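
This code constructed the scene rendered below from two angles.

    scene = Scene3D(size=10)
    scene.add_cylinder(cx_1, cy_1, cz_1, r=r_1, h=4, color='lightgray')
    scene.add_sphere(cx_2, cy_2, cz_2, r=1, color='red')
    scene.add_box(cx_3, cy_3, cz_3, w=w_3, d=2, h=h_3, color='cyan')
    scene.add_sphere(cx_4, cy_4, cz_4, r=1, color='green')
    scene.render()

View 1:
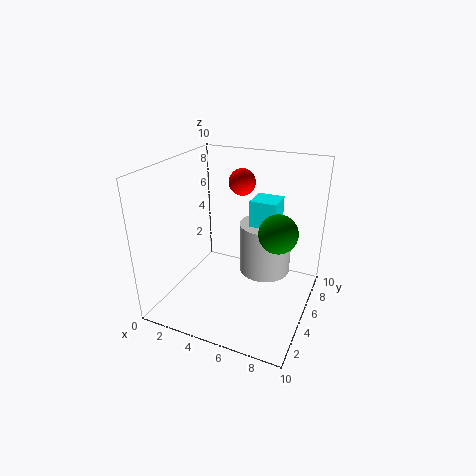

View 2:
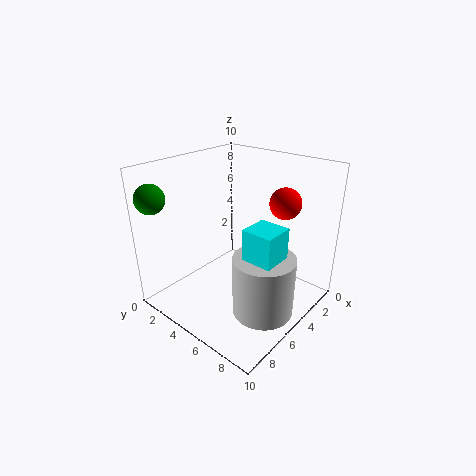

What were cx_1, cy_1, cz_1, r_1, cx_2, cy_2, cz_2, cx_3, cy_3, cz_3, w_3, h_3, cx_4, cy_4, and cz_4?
cx_1 = 6
cy_1 = 8
cz_1 = 1
r_1 = 2
cx_2 = 4
cy_2 = 8
cz_2 = 8
cx_3 = 5
cy_3 = 7
cz_3 = 4
w_3 = 2
h_3 = 3
cx_4 = 9
cy_4 = 1
cz_4 = 8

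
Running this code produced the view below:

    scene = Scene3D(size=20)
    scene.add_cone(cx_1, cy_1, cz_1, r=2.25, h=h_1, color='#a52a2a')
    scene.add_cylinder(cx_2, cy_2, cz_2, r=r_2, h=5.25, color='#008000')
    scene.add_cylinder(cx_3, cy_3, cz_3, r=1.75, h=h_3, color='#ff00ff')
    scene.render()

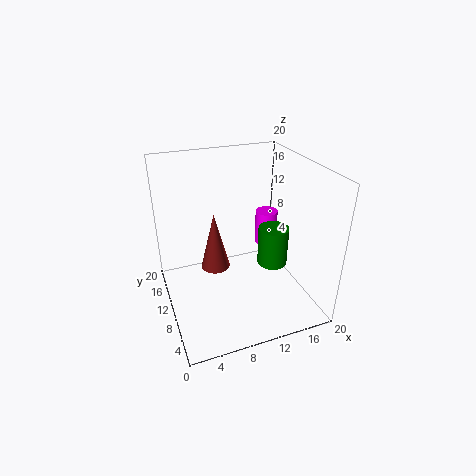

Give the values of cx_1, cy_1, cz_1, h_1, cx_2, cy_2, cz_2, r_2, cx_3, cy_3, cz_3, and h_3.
cx_1 = 8; cy_1 = 14.75; cz_1 = 2.75; h_1 = 9; cx_2 = 13.75; cy_2 = 6.75; cz_2 = 7.25; r_2 = 2; cx_3 = 17; cy_3 = 15.5; cz_3 = 5; h_3 = 5.5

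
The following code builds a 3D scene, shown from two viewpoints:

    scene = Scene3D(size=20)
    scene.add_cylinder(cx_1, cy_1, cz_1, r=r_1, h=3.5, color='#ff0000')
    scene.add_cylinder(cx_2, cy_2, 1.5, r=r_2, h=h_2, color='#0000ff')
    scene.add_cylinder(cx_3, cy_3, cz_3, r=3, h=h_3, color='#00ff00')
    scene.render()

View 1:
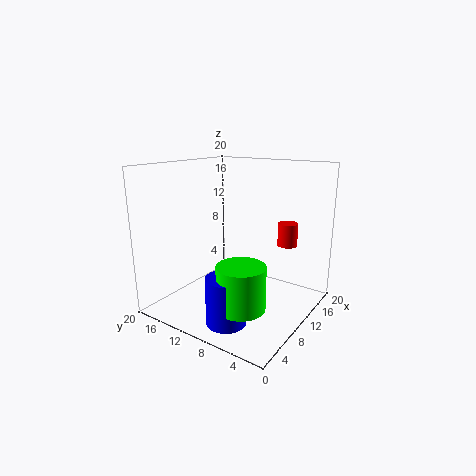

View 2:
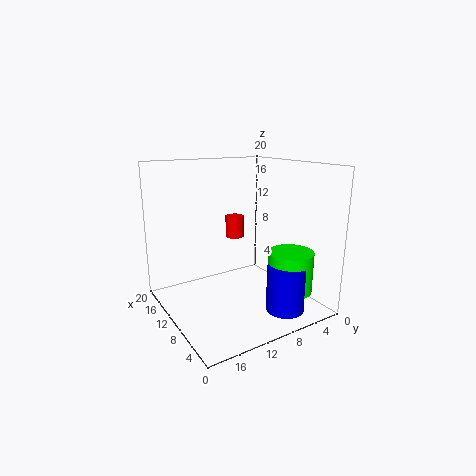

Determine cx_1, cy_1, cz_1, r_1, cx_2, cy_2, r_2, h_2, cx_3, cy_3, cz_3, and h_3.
cx_1 = 17.5
cy_1 = 6
cz_1 = 7.5
r_1 = 1.5
cx_2 = 3
cy_2 = 7
r_2 = 2.5
h_2 = 6
cx_3 = 4
cy_3 = 5.5
cz_3 = 3.5
h_3 = 5.5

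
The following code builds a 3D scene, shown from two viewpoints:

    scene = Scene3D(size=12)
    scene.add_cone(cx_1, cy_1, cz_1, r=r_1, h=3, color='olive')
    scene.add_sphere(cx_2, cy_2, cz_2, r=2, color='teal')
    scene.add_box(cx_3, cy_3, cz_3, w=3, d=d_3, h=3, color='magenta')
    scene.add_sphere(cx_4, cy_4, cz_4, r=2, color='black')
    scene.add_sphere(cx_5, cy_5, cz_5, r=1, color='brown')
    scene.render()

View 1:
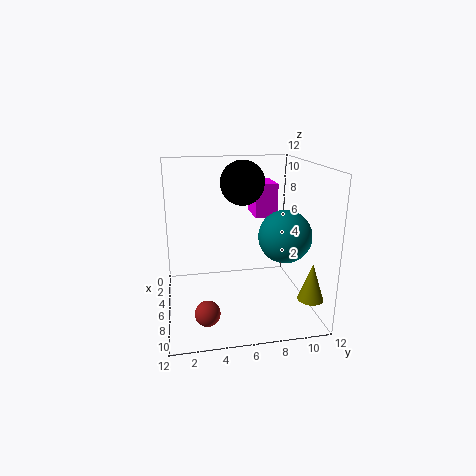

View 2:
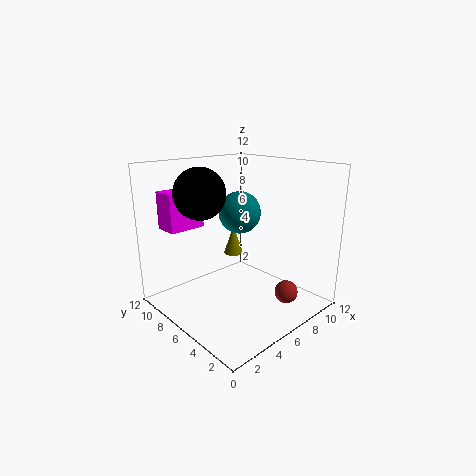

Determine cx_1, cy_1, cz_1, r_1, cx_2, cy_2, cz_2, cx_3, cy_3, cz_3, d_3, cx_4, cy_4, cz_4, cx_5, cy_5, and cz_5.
cx_1 = 10, cy_1 = 11, cz_1 = 2, r_1 = 1, cx_2 = 9, cy_2 = 9, cz_2 = 7, cx_3 = 1, cy_3 = 8, cz_3 = 7, d_3 = 2, cx_4 = 3, cy_4 = 7, cz_4 = 10, cx_5 = 9, cy_5 = 3, cz_5 = 1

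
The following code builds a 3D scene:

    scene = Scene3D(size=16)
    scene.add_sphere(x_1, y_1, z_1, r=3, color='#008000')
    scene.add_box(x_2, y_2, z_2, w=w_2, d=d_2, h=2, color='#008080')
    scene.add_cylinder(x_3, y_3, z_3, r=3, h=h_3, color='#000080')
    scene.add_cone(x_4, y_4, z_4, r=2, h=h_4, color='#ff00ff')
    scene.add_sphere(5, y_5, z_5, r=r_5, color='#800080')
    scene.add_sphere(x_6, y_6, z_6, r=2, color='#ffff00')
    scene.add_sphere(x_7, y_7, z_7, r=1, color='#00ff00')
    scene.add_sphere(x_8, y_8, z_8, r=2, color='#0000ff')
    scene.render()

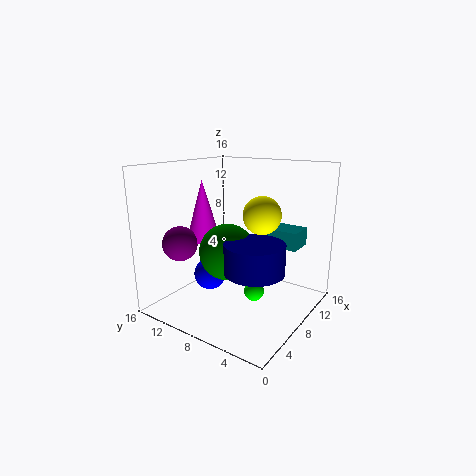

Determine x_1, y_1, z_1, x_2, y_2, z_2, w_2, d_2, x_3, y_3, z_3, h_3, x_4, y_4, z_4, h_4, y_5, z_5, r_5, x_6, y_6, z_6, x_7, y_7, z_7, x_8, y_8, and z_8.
x_1 = 6; y_1 = 8; z_1 = 7; x_2 = 10; y_2 = 2; z_2 = 7; w_2 = 3; d_2 = 5; x_3 = 5; y_3 = 4; z_3 = 6; h_3 = 3; x_4 = 8; y_4 = 13; z_4 = 7; h_4 = 7; y_5 = 14; z_5 = 7; r_5 = 2; x_6 = 8; y_6 = 5; z_6 = 11; x_7 = 5; y_7 = 4; z_7 = 4; x_8 = 9; y_8 = 13; z_8 = 2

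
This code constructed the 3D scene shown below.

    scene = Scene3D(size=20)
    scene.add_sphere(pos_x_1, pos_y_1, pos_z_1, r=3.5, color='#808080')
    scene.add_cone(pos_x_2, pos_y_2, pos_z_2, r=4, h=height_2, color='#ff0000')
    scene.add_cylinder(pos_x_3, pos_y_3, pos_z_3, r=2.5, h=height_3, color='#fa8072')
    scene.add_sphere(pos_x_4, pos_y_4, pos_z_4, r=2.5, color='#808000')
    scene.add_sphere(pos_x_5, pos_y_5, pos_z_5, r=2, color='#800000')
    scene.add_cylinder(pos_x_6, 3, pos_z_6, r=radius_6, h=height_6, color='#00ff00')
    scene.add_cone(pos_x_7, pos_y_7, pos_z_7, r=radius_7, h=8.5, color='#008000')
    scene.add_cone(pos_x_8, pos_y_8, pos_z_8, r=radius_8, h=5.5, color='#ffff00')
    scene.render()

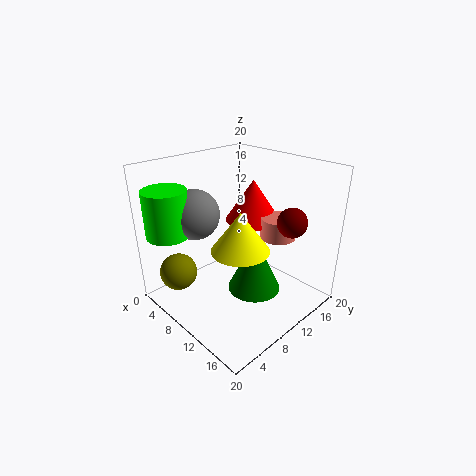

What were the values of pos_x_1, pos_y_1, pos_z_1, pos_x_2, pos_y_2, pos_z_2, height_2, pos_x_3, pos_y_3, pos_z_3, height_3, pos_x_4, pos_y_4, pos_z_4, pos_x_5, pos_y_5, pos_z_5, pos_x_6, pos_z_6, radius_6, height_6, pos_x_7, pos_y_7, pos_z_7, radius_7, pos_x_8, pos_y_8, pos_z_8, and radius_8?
pos_x_1 = 5, pos_y_1 = 6.5, pos_z_1 = 13, pos_x_2 = 8.5, pos_y_2 = 14.5, pos_z_2 = 11, height_2 = 6, pos_x_3 = 13, pos_y_3 = 15, pos_z_3 = 9.5, height_3 = 3, pos_x_4 = 6, pos_y_4 = 2.5, pos_z_4 = 6, pos_x_5 = 16, pos_y_5 = 14, pos_z_5 = 13, pos_x_6 = 3.5, pos_z_6 = 10.5, radius_6 = 3, height_6 = 6.5, pos_x_7 = 10.5, pos_y_7 = 13, pos_z_7 = 0.5, radius_7 = 4, pos_x_8 = 11.5, pos_y_8 = 9, pos_z_8 = 9, radius_8 = 4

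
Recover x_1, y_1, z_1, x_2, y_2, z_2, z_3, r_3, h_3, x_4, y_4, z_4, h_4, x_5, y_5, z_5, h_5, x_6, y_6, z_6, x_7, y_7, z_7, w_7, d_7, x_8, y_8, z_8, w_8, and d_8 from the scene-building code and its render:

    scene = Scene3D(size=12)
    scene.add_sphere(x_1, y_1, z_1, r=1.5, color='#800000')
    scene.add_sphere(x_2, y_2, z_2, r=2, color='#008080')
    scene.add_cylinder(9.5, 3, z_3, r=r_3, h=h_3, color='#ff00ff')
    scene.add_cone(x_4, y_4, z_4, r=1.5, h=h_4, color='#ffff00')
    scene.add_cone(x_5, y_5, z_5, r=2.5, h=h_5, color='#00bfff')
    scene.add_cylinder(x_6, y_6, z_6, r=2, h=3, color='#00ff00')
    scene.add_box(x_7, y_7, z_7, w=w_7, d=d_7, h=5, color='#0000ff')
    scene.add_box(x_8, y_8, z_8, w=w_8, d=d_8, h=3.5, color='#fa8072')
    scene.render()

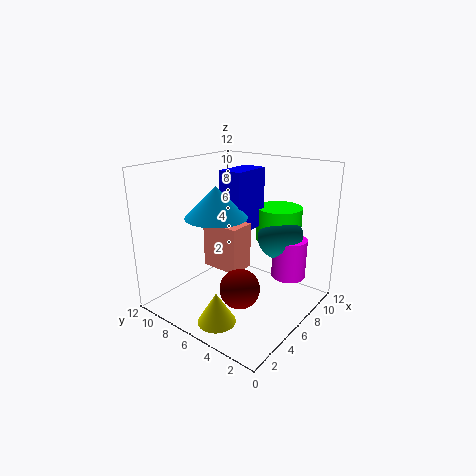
x_1 = 3, y_1 = 3.5, z_1 = 3.5, x_2 = 9.5, y_2 = 4, z_2 = 5.5, z_3 = 2, r_3 = 1.5, h_3 = 3.5, x_4 = 2, y_4 = 5, z_4 = 0.5, h_4 = 2.5, x_5 = 4.5, y_5 = 7, z_5 = 8, h_5 = 2.5, x_6 = 10, y_6 = 4.5, z_6 = 5, x_7 = 5.5, y_7 = 5.5, z_7 = 6.5, w_7 = 3.5, d_7 = 2, x_8 = 3, y_8 = 4, z_8 = 4.5, w_8 = 2, d_8 = 3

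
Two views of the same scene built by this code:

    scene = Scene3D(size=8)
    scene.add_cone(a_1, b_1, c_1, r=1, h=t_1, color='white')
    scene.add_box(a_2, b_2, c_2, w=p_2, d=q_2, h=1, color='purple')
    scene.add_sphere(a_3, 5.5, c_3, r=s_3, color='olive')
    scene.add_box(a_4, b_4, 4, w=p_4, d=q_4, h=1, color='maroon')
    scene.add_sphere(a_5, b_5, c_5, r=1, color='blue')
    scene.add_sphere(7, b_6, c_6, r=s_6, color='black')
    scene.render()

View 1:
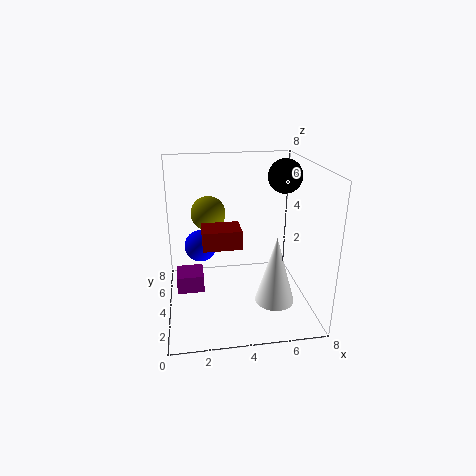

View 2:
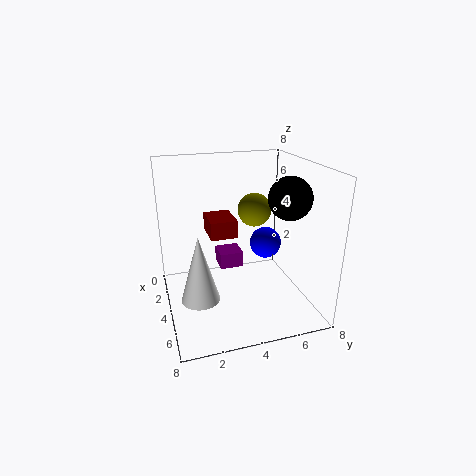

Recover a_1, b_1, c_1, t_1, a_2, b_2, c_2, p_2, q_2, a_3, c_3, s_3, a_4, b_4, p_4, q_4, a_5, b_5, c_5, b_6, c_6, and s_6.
a_1 = 5.5
b_1 = 1.5
c_1 = 1.5
t_1 = 3.5
a_2 = 0.5
b_2 = 3.5
c_2 = 1
p_2 = 1.5
q_2 = 1.5
a_3 = 2.5
c_3 = 5
s_3 = 1
a_4 = 2
b_4 = 2.5
p_4 = 2
q_4 = 1.5
a_5 = 2
b_5 = 6.5
c_5 = 2.5
b_6 = 5.5
c_6 = 7
s_6 = 1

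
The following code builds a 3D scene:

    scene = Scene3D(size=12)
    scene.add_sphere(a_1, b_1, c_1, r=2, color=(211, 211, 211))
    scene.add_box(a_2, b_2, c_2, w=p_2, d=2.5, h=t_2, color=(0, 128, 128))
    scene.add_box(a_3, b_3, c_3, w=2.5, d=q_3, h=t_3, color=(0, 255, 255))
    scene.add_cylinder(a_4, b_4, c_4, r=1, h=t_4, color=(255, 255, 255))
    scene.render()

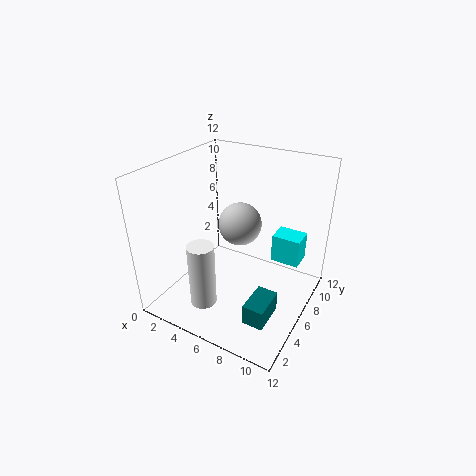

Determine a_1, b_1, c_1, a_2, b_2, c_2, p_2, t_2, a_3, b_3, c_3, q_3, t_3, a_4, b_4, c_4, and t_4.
a_1 = 4.5
b_1 = 9
c_1 = 5.5
a_2 = 9.5
b_2 = 0.5
c_2 = 3
p_2 = 1.5
t_2 = 1.5
a_3 = 8
b_3 = 8.5
c_3 = 3
q_3 = 2
t_3 = 2.5
a_4 = 5.5
b_4 = 1.5
c_4 = 2.5
t_4 = 5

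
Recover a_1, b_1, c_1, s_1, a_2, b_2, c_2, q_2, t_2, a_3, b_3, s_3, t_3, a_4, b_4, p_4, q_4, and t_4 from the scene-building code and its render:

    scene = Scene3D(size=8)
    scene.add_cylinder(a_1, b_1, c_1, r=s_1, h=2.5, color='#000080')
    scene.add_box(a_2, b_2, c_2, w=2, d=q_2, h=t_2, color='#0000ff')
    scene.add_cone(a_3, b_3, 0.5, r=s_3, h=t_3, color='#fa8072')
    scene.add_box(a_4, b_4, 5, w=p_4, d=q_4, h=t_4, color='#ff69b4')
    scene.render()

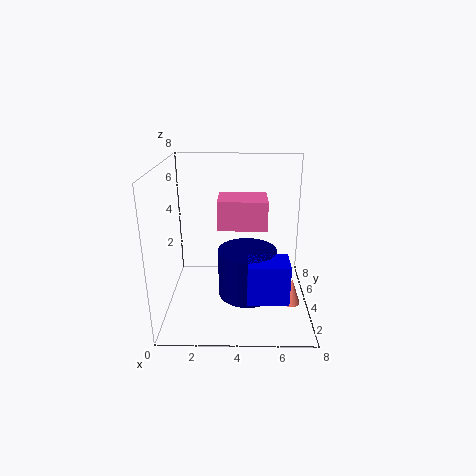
a_1 = 4.5
b_1 = 2.5
c_1 = 1.5
s_1 = 1.5
a_2 = 4.5
b_2 = 0.5
c_2 = 2
q_2 = 1.5
t_2 = 2
a_3 = 7
b_3 = 3
s_3 = 0.5
t_3 = 1.5
a_4 = 3
b_4 = 2.5
p_4 = 2.5
q_4 = 2
t_4 = 1.5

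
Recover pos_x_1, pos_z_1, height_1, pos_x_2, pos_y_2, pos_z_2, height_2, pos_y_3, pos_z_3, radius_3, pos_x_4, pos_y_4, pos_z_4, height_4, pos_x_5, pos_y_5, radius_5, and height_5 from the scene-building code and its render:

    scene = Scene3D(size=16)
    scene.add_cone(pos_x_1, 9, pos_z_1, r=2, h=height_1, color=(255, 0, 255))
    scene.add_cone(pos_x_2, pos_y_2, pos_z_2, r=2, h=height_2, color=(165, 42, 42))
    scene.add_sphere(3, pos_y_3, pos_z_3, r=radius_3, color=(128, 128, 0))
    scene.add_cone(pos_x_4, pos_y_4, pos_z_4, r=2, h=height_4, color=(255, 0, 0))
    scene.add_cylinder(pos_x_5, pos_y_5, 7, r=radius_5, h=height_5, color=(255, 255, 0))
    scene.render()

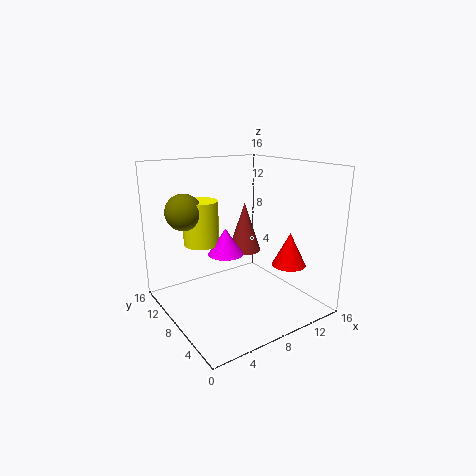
pos_x_1 = 7; pos_z_1 = 6; height_1 = 3; pos_x_2 = 11; pos_y_2 = 11; pos_z_2 = 5; height_2 = 6; pos_y_3 = 11; pos_z_3 = 11; radius_3 = 2; pos_x_4 = 14; pos_y_4 = 6; pos_z_4 = 4; height_4 = 4; pos_x_5 = 5; pos_y_5 = 11; radius_5 = 2; height_5 = 5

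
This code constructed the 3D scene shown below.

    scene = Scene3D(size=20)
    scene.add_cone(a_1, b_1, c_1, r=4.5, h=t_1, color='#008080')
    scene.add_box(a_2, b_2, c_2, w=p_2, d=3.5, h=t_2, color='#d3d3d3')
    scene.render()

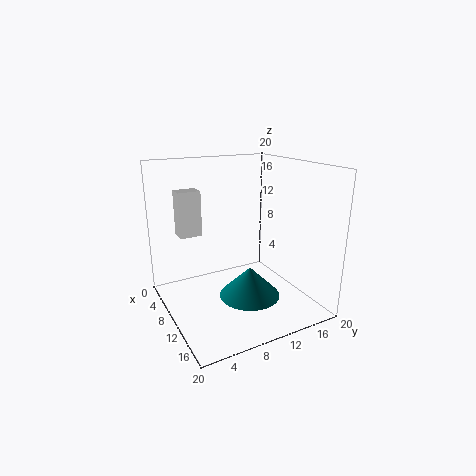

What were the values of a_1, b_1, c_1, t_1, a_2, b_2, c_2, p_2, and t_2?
a_1 = 10, b_1 = 12, c_1 = 0.5, t_1 = 4.5, a_2 = 0.5, b_2 = 4, c_2 = 8.5, p_2 = 2.5, t_2 = 7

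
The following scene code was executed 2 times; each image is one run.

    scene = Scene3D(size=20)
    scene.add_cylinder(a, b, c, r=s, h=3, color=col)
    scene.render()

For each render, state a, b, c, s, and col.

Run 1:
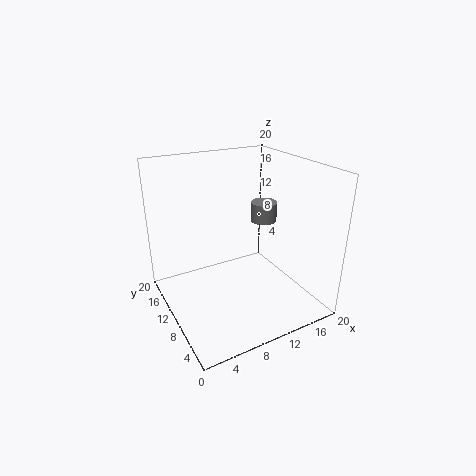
a = 16.5, b = 13.5, c = 10, s = 2, col = 'gray'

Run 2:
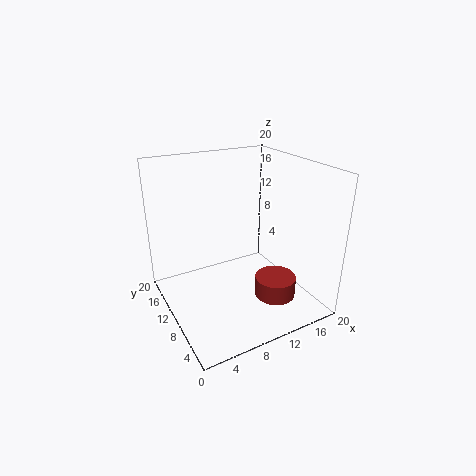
a = 15, b = 7.5, c = 0.5, s = 3, col = 'brown'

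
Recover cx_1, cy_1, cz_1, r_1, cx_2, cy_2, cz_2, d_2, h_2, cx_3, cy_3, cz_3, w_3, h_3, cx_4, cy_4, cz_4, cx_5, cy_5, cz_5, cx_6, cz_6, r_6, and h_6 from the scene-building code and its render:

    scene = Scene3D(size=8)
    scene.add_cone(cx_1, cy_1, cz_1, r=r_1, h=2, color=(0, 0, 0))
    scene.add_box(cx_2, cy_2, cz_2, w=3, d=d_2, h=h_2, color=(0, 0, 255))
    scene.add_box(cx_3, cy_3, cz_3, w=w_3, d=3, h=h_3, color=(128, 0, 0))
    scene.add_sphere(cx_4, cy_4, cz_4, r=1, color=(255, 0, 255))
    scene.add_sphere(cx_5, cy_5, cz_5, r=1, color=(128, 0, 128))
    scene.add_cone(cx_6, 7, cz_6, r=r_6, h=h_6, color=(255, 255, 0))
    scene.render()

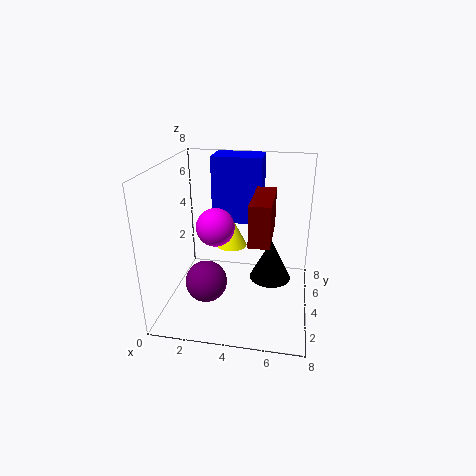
cx_1 = 6; cy_1 = 2; cz_1 = 3; r_1 = 1; cx_2 = 2; cy_2 = 6; cz_2 = 4; d_2 = 2; h_2 = 4; cx_3 = 5; cy_3 = 1; cz_3 = 5; w_3 = 1; h_3 = 2; cx_4 = 3; cy_4 = 3; cz_4 = 5; cx_5 = 3; cy_5 = 1; cz_5 = 3; cx_6 = 3; cz_6 = 2; r_6 = 1; h_6 = 2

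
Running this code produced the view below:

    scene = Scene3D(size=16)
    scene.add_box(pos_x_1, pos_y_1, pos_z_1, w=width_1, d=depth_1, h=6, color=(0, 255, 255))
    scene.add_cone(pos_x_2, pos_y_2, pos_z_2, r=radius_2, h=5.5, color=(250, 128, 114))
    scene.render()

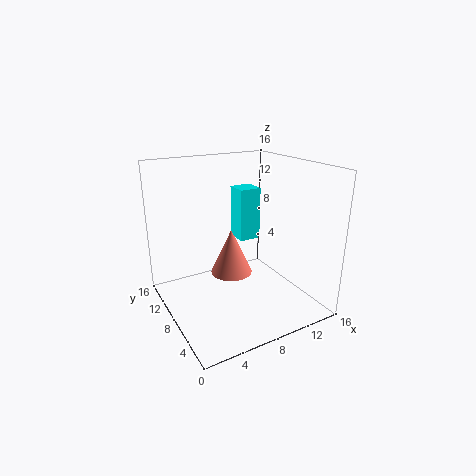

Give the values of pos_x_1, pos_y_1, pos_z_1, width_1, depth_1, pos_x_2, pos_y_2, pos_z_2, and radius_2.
pos_x_1 = 9, pos_y_1 = 9, pos_z_1 = 7, width_1 = 2.5, depth_1 = 2.5, pos_x_2 = 8.5, pos_y_2 = 10.5, pos_z_2 = 2.5, radius_2 = 2.5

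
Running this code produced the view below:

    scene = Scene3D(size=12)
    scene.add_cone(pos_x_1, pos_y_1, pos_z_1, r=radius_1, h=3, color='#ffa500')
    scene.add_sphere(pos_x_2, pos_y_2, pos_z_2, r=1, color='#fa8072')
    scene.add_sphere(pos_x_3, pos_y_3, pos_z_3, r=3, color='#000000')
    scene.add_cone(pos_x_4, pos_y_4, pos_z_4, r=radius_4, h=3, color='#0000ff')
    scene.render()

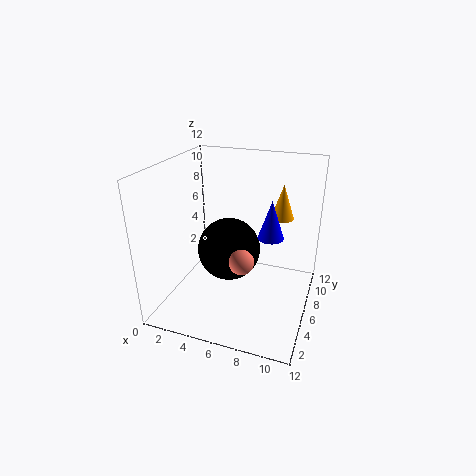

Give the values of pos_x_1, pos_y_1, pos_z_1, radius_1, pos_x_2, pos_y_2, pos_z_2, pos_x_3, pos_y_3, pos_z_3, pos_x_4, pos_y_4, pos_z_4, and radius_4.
pos_x_1 = 9
pos_y_1 = 9
pos_z_1 = 7
radius_1 = 1
pos_x_2 = 7
pos_y_2 = 4
pos_z_2 = 5
pos_x_3 = 4
pos_y_3 = 9
pos_z_3 = 3
pos_x_4 = 9
pos_y_4 = 5
pos_z_4 = 7
radius_4 = 1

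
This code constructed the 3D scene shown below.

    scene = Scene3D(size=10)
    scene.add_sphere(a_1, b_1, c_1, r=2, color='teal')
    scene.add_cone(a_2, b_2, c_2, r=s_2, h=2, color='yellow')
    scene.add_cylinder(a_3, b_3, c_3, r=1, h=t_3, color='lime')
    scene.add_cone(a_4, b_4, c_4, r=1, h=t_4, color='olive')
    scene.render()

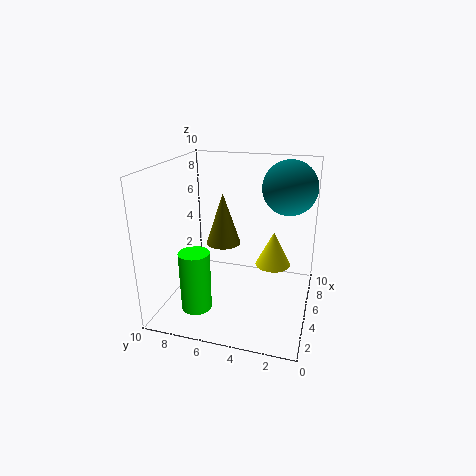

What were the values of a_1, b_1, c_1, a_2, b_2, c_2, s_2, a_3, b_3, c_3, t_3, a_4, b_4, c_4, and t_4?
a_1 = 8; b_1 = 2; c_1 = 8; a_2 = 2; b_2 = 2; c_2 = 5; s_2 = 1; a_3 = 2; b_3 = 7; c_3 = 1; t_3 = 4; a_4 = 2; b_4 = 5; c_4 = 6; t_4 = 3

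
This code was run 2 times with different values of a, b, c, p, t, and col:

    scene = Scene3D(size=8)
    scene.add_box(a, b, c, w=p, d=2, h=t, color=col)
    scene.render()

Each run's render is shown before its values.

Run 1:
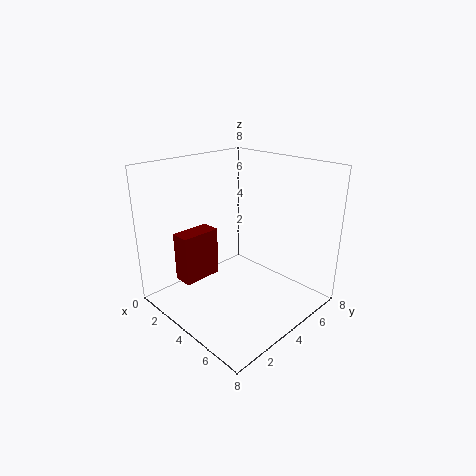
a = 3, b = 0.5, c = 2.5, p = 1, t = 2.5, col = 'maroon'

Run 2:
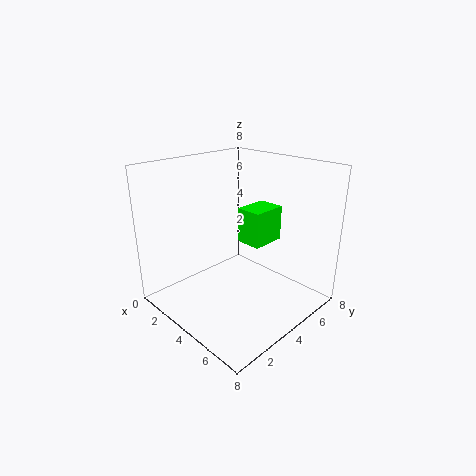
a = 3.5, b = 4.5, c = 3.5, p = 1.5, t = 2, col = 'lime'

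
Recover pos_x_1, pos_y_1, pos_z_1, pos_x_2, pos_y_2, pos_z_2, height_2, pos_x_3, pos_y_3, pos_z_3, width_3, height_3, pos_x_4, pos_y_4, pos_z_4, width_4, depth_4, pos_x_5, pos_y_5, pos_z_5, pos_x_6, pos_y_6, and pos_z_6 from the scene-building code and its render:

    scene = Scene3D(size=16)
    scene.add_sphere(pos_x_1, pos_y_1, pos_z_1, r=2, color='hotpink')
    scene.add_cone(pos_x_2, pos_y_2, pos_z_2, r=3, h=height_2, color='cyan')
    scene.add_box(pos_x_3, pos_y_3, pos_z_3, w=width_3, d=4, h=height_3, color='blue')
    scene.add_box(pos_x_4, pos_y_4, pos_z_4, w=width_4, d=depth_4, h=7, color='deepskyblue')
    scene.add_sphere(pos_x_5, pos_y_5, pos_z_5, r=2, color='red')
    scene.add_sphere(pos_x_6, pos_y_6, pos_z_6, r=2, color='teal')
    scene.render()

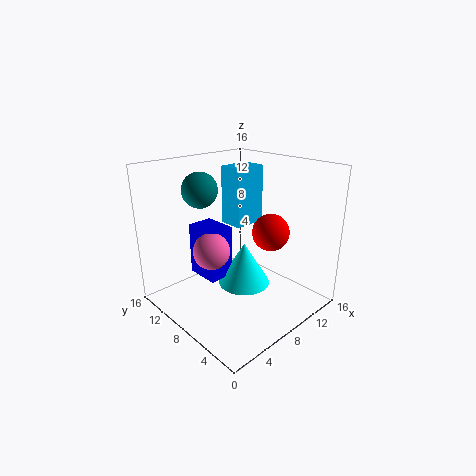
pos_x_1 = 5; pos_y_1 = 9; pos_z_1 = 7; pos_x_2 = 9; pos_y_2 = 8; pos_z_2 = 2; height_2 = 5; pos_x_3 = 5; pos_y_3 = 9; pos_z_3 = 3; width_3 = 3; height_3 = 6; pos_x_4 = 10; pos_y_4 = 10; pos_z_4 = 8; width_4 = 4; depth_4 = 3; pos_x_5 = 10; pos_y_5 = 5; pos_z_5 = 9; pos_x_6 = 6; pos_y_6 = 12; pos_z_6 = 13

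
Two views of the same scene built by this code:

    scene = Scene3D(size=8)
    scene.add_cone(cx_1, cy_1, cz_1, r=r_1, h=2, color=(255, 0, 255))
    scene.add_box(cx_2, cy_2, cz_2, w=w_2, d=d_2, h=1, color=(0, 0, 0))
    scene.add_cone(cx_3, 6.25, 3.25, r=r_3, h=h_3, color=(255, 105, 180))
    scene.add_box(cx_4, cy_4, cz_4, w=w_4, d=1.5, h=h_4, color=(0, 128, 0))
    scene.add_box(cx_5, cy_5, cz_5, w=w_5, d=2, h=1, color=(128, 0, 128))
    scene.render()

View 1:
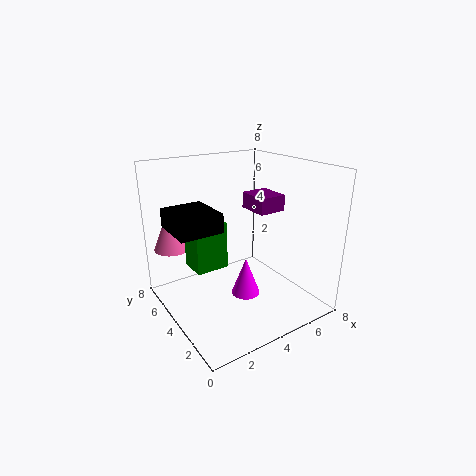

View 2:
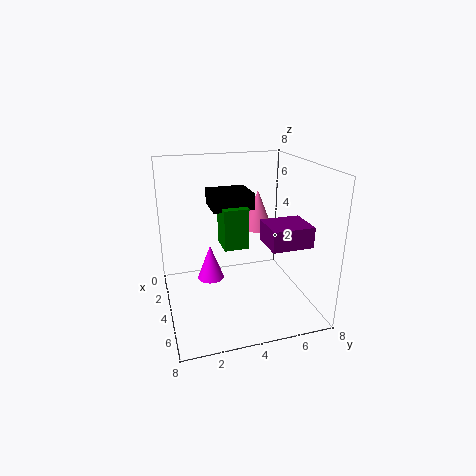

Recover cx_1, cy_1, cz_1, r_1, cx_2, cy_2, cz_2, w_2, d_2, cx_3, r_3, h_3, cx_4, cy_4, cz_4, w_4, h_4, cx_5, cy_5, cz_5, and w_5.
cx_1 = 3.5; cy_1 = 2.5; cz_1 = 1.5; r_1 = 0.75; cx_2 = 0.25; cy_2 = 3; cz_2 = 5; w_2 = 2.25; d_2 = 2.5; cx_3 = 1; r_3 = 1; h_3 = 2.5; cx_4 = 1.25; cy_4 = 3.5; cz_4 = 2.75; w_4 = 1.75; h_4 = 2.5; cx_5 = 6; cy_5 = 4.5; cz_5 = 4.75; w_5 = 1.75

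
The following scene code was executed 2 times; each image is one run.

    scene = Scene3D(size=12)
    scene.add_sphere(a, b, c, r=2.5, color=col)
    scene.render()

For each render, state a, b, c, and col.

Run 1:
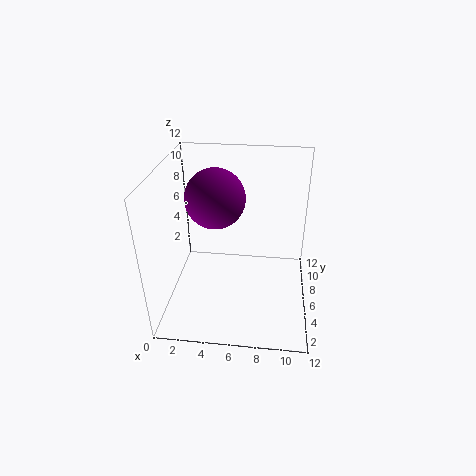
a = 4, b = 7, c = 9, col = 'purple'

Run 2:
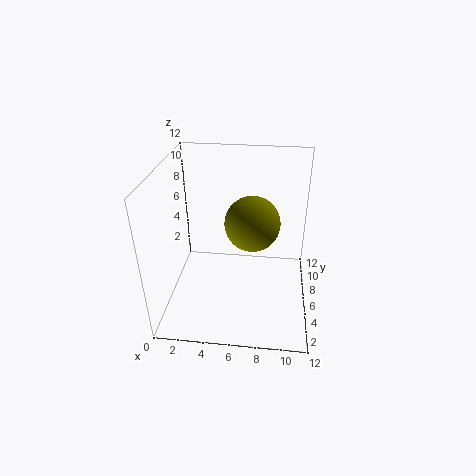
a = 7, b = 8.5, c = 6, col = 'olive'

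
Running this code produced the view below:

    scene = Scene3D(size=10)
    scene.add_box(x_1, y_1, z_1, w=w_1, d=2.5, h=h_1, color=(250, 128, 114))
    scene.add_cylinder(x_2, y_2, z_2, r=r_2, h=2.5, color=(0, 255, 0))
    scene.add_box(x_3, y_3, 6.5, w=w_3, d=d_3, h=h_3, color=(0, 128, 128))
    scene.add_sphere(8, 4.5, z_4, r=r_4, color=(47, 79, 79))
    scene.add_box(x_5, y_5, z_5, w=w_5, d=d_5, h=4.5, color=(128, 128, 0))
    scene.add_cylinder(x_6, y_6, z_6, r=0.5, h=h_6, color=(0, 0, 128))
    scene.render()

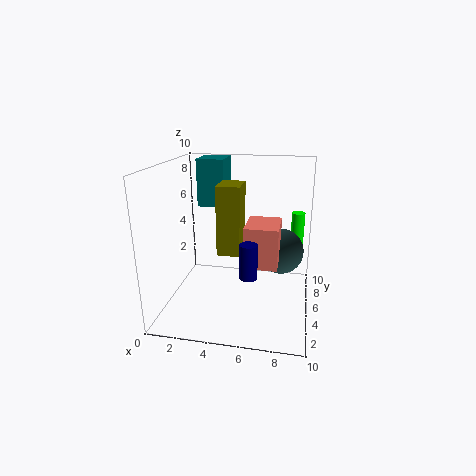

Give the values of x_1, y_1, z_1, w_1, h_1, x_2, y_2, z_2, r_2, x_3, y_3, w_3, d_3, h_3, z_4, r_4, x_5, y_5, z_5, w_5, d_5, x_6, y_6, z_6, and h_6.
x_1 = 6, y_1 = 1.5, z_1 = 4.5, w_1 = 2, h_1 = 2.5, x_2 = 9, y_2 = 8.5, z_2 = 3.5, r_2 = 0.5, x_3 = 1.5, y_3 = 7, w_3 = 2, d_3 = 2.5, h_3 = 3.5, z_4 = 4.5, r_4 = 1.5, x_5 = 4, y_5 = 3, z_5 = 4.5, w_5 = 1.5, d_5 = 2, x_6 = 6.5, y_6 = 0.5, z_6 = 4.5, h_6 = 2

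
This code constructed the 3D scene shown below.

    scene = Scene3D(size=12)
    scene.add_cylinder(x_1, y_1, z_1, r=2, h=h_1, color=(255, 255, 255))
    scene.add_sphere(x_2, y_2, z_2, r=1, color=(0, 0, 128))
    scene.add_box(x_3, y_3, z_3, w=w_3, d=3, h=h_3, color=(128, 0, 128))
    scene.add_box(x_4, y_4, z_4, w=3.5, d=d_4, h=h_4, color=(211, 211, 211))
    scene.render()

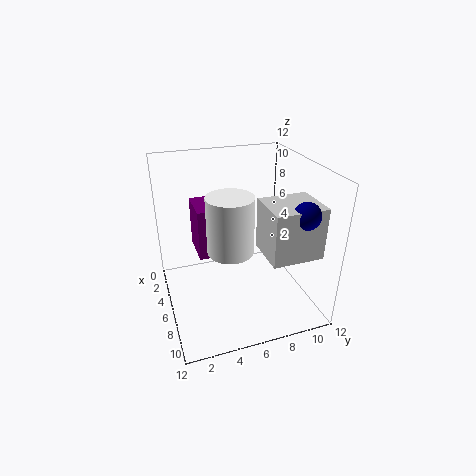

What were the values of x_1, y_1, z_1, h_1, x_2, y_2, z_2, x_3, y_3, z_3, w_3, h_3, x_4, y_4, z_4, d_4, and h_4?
x_1 = 5.5; y_1 = 5.5; z_1 = 4.5; h_1 = 5; x_2 = 10.5; y_2 = 9.5; z_2 = 9.5; x_3 = 1; y_3 = 3; z_3 = 3.5; w_3 = 3.5; h_3 = 4.5; x_4 = 7.5; y_4 = 7; z_4 = 6; d_4 = 4; h_4 = 4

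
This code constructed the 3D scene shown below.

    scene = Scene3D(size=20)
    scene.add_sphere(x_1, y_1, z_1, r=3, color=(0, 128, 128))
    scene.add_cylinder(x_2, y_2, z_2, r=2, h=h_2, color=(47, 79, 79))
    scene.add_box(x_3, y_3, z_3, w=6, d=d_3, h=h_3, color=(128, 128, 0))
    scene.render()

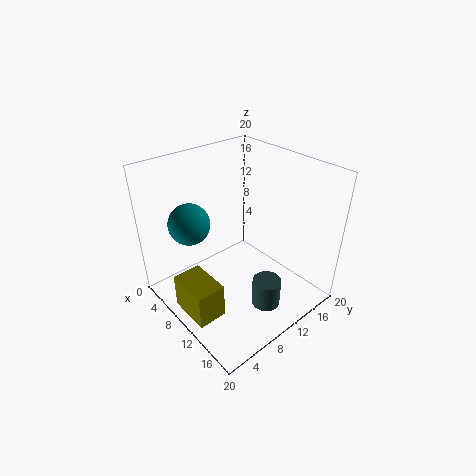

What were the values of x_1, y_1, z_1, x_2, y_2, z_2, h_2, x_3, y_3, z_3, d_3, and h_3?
x_1 = 4
y_1 = 6
z_1 = 11
x_2 = 15
y_2 = 11
z_2 = 1
h_2 = 4
x_3 = 7
y_3 = 1
z_3 = 1
d_3 = 4
h_3 = 5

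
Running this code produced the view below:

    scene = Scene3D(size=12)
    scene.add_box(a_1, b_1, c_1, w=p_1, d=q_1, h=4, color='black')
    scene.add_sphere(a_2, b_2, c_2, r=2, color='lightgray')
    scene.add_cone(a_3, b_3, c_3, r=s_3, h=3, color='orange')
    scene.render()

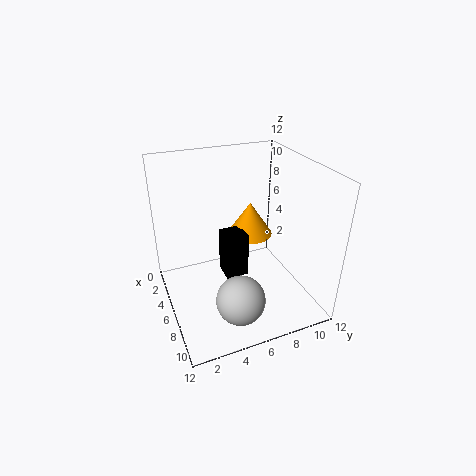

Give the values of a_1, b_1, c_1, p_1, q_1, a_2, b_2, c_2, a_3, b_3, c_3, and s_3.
a_1 = 4; b_1 = 5; c_1 = 2; p_1 = 2; q_1 = 2; a_2 = 9; b_2 = 5; c_2 = 2; a_3 = 4; b_3 = 8; c_3 = 5; s_3 = 2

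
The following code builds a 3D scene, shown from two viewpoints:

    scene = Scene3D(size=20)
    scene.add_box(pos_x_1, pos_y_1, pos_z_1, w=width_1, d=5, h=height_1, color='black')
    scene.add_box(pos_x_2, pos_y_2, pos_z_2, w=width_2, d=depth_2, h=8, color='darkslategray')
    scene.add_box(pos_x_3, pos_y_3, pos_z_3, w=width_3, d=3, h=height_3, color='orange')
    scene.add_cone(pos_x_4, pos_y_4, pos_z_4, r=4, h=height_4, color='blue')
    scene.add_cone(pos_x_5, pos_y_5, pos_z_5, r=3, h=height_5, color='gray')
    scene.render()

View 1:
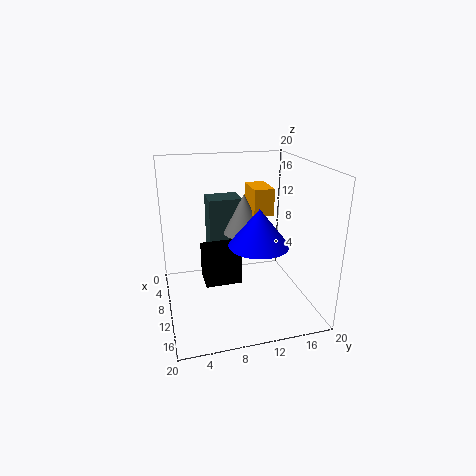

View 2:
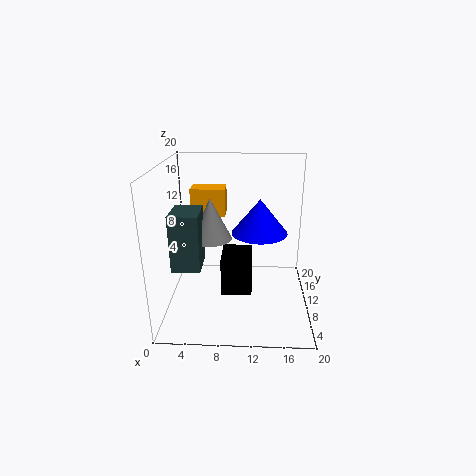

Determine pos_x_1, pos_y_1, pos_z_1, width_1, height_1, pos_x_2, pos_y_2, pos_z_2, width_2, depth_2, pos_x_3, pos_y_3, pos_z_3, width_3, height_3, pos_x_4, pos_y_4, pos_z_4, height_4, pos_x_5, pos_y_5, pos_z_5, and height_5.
pos_x_1 = 8; pos_y_1 = 5; pos_z_1 = 4; width_1 = 4; height_1 = 5; pos_x_2 = 1; pos_y_2 = 7; pos_z_2 = 6; width_2 = 4; depth_2 = 5; pos_x_3 = 3; pos_y_3 = 13; pos_z_3 = 12; width_3 = 5; height_3 = 4; pos_x_4 = 13; pos_y_4 = 12; pos_z_4 = 10; height_4 = 5; pos_x_5 = 6; pos_y_5 = 12; pos_z_5 = 9; height_5 = 6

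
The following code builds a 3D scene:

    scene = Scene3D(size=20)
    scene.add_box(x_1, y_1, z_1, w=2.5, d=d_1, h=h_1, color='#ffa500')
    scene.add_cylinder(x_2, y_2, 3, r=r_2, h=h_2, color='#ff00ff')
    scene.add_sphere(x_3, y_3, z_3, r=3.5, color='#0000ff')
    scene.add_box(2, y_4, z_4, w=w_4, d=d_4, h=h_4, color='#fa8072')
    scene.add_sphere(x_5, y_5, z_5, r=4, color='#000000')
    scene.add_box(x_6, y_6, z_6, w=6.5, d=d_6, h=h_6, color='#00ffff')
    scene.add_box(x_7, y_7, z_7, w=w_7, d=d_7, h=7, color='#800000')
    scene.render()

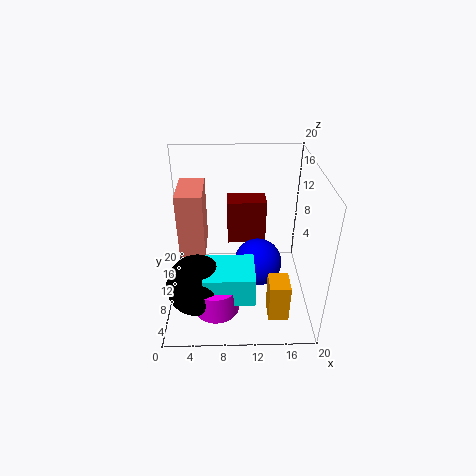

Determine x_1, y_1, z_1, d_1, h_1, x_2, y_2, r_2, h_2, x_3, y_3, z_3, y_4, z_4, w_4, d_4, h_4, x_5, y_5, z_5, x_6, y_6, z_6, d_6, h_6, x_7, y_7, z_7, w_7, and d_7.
x_1 = 13.5, y_1 = 0.5, z_1 = 4, d_1 = 3, h_1 = 5, x_2 = 7, y_2 = 4, r_2 = 3, h_2 = 4, x_3 = 13, y_3 = 11, z_3 = 5, y_4 = 8.5, z_4 = 8, w_4 = 3.5, d_4 = 6, h_4 = 9, x_5 = 4.5, y_5 = 5, z_5 = 6, x_6 = 5.5, y_6 = 2, z_6 = 5, d_6 = 5.5, h_6 = 4, x_7 = 8.5, y_7 = 15.5, z_7 = 5.5, w_7 = 6, d_7 = 3.5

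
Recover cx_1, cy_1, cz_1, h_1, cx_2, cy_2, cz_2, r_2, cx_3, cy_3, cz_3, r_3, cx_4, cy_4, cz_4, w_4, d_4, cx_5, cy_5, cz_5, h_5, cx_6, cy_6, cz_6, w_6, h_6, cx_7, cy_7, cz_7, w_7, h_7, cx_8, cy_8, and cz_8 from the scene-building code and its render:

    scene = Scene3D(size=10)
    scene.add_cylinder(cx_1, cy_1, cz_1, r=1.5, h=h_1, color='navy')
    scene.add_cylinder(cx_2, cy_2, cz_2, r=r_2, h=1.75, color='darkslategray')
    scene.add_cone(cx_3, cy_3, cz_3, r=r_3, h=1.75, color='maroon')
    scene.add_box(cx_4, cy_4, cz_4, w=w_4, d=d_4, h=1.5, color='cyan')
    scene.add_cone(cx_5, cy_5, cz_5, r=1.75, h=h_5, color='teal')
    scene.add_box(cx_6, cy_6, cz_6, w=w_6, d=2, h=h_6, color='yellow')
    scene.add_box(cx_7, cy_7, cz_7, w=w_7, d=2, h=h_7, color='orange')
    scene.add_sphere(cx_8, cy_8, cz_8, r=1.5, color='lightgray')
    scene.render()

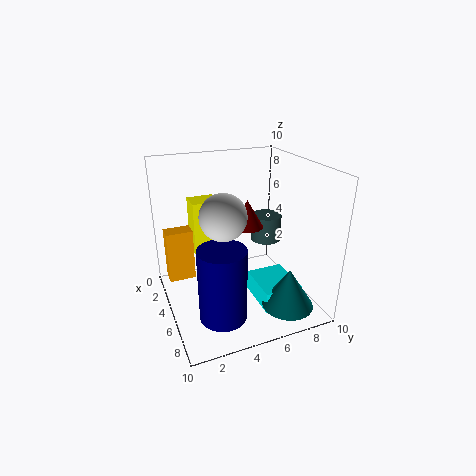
cx_1 = 8, cy_1 = 2.75, cz_1 = 1.25, h_1 = 4.75, cx_2 = 5.75, cy_2 = 6.75, cz_2 = 5, r_2 = 1, cx_3 = 6.5, cy_3 = 5, cz_3 = 6.5, r_3 = 1, cx_4 = 4.5, cy_4 = 6, cz_4 = 0.25, w_4 = 3.25, d_4 = 2.75, cx_5 = 8, cy_5 = 7.5, cz_5 = 0.75, h_5 = 2.75, cx_6 = 1, cy_6 = 2.5, cz_6 = 3, w_6 = 1.75, h_6 = 4, cx_7 = 1, cy_7 = 0.5, cz_7 = 0.75, w_7 = 1.25, h_7 = 4, cx_8 = 6.25, cy_8 = 3.5, cz_8 = 7.25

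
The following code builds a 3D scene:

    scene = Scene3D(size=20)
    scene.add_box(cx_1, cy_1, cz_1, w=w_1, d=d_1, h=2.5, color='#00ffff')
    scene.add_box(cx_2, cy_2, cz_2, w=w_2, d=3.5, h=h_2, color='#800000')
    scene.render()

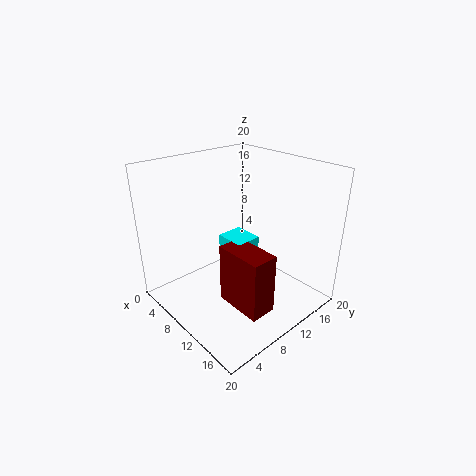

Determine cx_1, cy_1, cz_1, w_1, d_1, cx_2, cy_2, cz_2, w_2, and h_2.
cx_1 = 9
cy_1 = 7.5
cz_1 = 8.5
w_1 = 4
d_1 = 3.5
cx_2 = 11.5
cy_2 = 5.5
cz_2 = 3
w_2 = 6.5
h_2 = 8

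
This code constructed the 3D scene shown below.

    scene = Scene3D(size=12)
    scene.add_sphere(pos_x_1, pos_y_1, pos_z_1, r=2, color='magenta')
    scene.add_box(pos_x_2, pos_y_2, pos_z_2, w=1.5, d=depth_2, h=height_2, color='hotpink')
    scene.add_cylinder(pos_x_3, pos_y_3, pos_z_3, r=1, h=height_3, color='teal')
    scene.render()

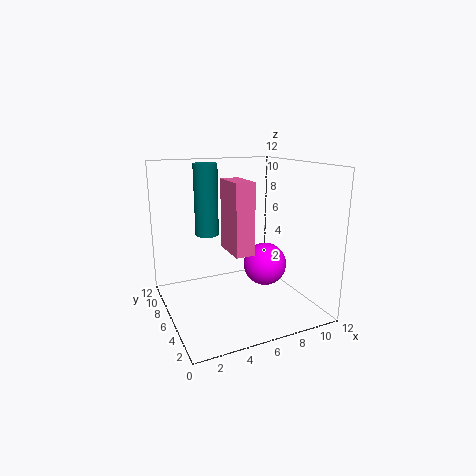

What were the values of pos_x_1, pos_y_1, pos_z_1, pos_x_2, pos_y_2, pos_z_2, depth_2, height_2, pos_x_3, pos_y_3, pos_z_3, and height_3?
pos_x_1 = 9.5, pos_y_1 = 7.5, pos_z_1 = 2.5, pos_x_2 = 4.5, pos_y_2 = 3, pos_z_2 = 5.5, depth_2 = 3, height_2 = 5.5, pos_x_3 = 4, pos_y_3 = 8, pos_z_3 = 6, height_3 = 6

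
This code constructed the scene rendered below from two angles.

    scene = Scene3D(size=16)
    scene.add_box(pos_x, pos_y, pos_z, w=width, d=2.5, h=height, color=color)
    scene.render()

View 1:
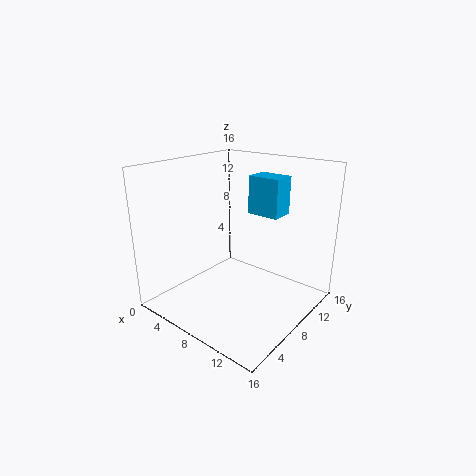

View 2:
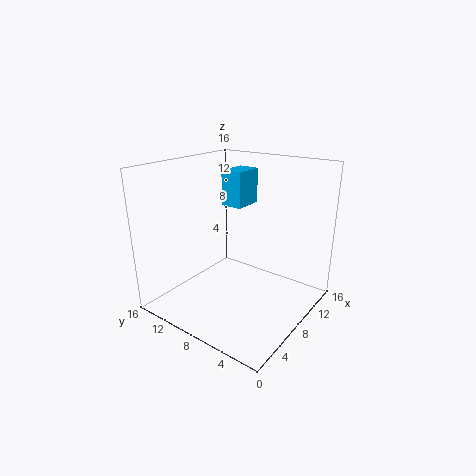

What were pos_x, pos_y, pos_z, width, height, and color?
pos_x = 9; pos_y = 8.5; pos_z = 11; width = 3.5; height = 4; color = 'deepskyblue'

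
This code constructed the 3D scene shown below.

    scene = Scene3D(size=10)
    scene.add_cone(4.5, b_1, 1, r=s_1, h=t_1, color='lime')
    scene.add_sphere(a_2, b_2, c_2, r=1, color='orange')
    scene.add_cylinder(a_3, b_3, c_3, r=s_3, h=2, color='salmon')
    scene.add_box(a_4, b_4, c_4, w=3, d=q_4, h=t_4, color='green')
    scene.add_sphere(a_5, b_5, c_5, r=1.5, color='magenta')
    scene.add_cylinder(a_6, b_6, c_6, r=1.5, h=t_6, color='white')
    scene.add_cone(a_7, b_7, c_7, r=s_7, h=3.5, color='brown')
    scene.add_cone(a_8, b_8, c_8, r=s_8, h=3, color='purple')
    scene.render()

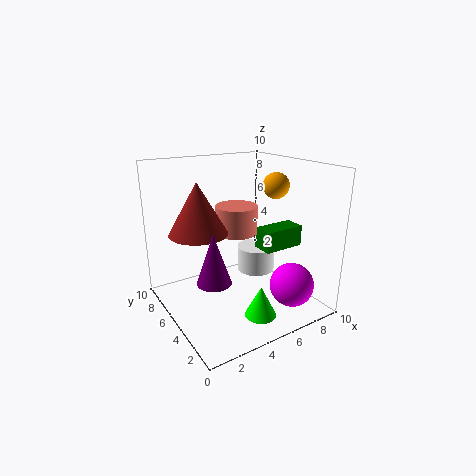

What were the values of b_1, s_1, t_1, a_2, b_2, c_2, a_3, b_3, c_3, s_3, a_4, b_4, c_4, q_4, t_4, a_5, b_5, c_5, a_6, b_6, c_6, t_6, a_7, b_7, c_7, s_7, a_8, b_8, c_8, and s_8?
b_1 = 1.5, s_1 = 1, t_1 = 2, a_2 = 9, b_2 = 6, c_2 = 8, a_3 = 5.5, b_3 = 6, c_3 = 5, s_3 = 1.5, a_4 = 6.5, b_4 = 3.5, c_4 = 4, q_4 = 1.5, t_4 = 1.5, a_5 = 7.5, b_5 = 2, c_5 = 2, a_6 = 8, b_6 = 7, c_6 = 1, t_6 = 2, a_7 = 2.5, b_7 = 6, c_7 = 5.5, s_7 = 2, a_8 = 1.5, b_8 = 2, c_8 = 4, s_8 = 1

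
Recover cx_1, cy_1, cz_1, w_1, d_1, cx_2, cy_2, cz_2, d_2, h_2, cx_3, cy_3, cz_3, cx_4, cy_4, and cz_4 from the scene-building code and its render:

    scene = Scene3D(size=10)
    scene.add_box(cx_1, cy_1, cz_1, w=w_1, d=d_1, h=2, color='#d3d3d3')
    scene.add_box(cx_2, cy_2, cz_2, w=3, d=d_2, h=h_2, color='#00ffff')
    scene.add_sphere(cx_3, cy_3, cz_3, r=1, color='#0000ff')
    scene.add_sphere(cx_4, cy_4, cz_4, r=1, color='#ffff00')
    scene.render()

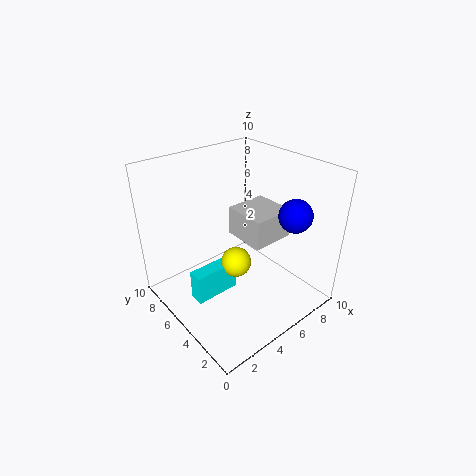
cx_1 = 5
cy_1 = 3
cz_1 = 5
w_1 = 3
d_1 = 3
cx_2 = 1
cy_2 = 4
cz_2 = 2
d_2 = 1
h_2 = 2
cx_3 = 6
cy_3 = 1
cz_3 = 8
cx_4 = 4
cy_4 = 4
cz_4 = 4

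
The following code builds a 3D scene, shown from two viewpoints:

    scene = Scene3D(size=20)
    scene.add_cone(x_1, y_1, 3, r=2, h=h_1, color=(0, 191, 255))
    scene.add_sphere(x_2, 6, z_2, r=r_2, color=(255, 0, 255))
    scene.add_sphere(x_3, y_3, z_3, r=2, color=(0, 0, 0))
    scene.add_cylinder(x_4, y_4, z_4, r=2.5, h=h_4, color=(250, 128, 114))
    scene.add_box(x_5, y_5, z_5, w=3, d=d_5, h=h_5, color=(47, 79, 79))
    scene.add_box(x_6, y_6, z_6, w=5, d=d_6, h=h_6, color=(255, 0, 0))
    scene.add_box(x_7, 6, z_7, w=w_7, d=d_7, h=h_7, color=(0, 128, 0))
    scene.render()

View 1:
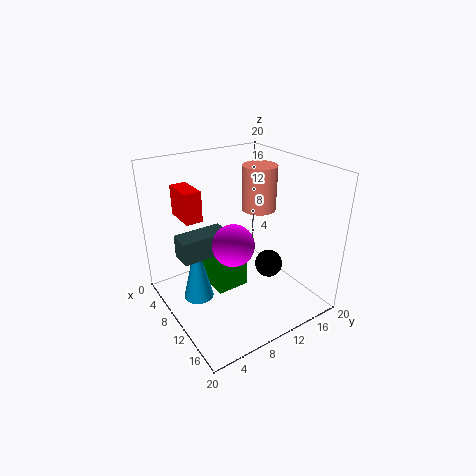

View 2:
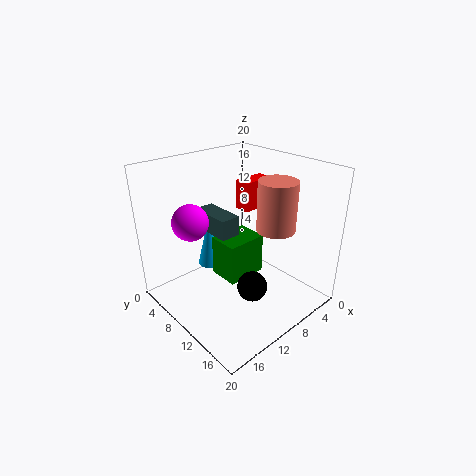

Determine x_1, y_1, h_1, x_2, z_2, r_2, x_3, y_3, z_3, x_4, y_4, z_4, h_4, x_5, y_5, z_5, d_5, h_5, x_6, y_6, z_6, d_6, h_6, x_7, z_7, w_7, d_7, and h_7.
x_1 = 10, y_1 = 3.5, h_1 = 8.5, x_2 = 15, z_2 = 12.5, r_2 = 2.5, x_3 = 11.5, y_3 = 14.5, z_3 = 5, x_4 = 8, y_4 = 15, z_4 = 12.5, h_4 = 6.5, x_5 = 8, y_5 = 1.5, z_5 = 9, d_5 = 6.5, h_5 = 3, x_6 = 0.5, y_6 = 4.5, z_6 = 11.5, d_6 = 2.5, h_6 = 4.5, x_7 = 5.5, z_7 = 3, w_7 = 6, d_7 = 4.5, h_7 = 6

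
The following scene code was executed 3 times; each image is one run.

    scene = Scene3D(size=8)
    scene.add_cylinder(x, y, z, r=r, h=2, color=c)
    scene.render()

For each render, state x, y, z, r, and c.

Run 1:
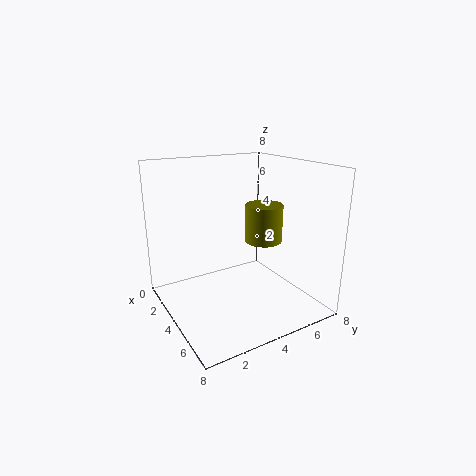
x = 5, y = 5, z = 4, r = 1, c = 'olive'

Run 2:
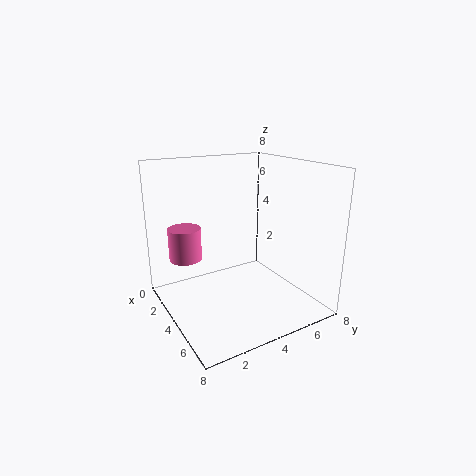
x = 1, y = 2, z = 2, r = 1, c = 'hotpink'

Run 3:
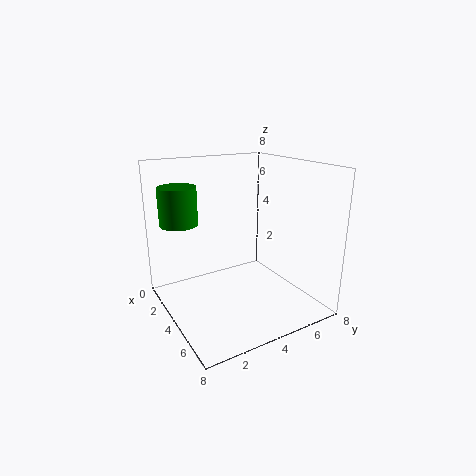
x = 3, y = 1, z = 5, r = 1, c = 'green'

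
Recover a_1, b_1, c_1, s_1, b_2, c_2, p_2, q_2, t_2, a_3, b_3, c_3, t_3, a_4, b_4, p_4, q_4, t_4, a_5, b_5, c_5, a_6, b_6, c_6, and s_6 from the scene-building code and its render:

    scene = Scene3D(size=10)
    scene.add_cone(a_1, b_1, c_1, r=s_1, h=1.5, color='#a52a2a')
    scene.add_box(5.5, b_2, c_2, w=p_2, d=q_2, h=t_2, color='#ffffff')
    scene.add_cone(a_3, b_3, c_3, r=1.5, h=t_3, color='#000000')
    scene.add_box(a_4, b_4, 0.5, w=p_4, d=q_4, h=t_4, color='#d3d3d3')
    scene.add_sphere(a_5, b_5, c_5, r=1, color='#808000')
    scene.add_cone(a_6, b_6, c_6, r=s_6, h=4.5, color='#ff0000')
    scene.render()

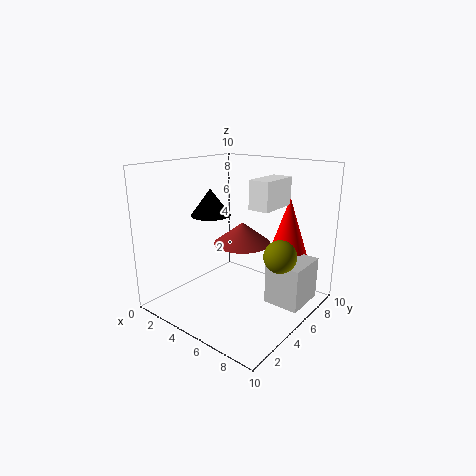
a_1 = 5
b_1 = 5.5
c_1 = 4.5
s_1 = 2
b_2 = 5.5
c_2 = 7
p_2 = 1.5
q_2 = 3
t_2 = 2
a_3 = 2
b_3 = 5.5
c_3 = 6
t_3 = 2
a_4 = 7
b_4 = 5.5
p_4 = 2.5
q_4 = 3
t_4 = 3
a_5 = 9
b_5 = 4
c_5 = 5
a_6 = 7
b_6 = 8.5
c_6 = 3
s_6 = 1.5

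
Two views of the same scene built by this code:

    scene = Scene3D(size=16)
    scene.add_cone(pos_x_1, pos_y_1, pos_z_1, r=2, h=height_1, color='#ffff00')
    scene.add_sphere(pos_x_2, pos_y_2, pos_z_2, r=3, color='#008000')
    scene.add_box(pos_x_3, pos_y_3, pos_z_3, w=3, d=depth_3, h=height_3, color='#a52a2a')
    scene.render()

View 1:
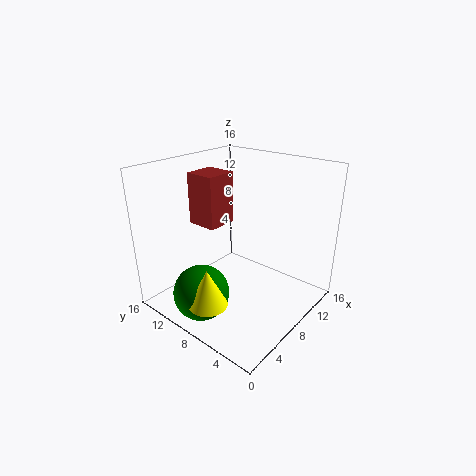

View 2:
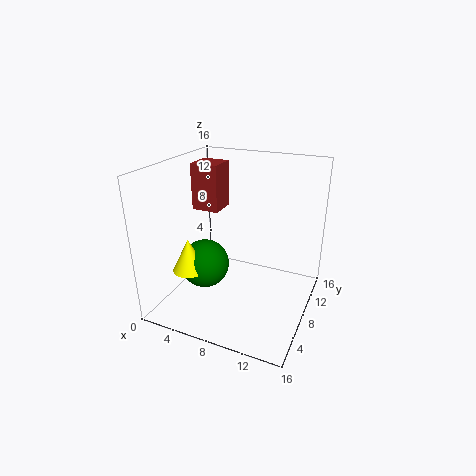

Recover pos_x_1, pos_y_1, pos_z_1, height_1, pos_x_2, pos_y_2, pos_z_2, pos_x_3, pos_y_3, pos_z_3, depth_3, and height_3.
pos_x_1 = 2; pos_y_1 = 7; pos_z_1 = 3; height_1 = 4; pos_x_2 = 3; pos_y_2 = 9; pos_z_2 = 3; pos_x_3 = 3; pos_y_3 = 7; pos_z_3 = 11; depth_3 = 3; height_3 = 5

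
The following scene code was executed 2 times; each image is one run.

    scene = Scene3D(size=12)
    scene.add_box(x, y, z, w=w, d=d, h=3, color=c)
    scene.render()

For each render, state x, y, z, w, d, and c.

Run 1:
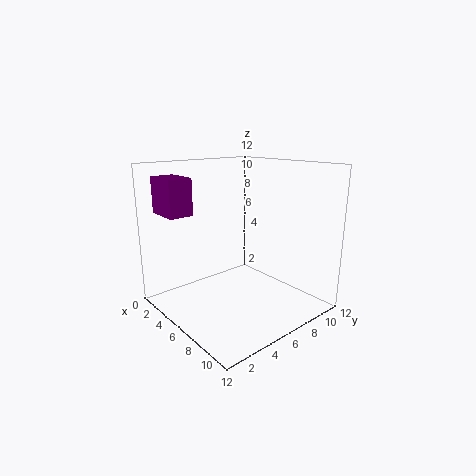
x = 1
y = 1
z = 8
w = 3
d = 2
c = 'purple'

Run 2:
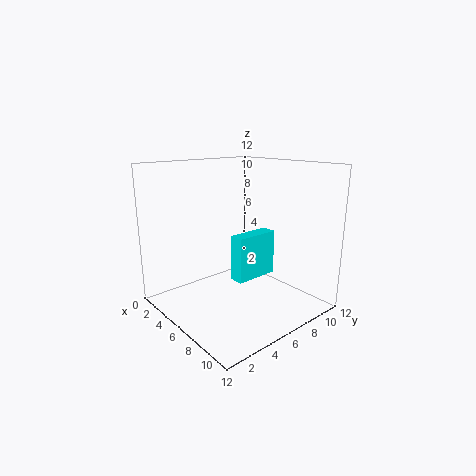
x = 10
y = 2
z = 5
w = 1
d = 3
c = 'cyan'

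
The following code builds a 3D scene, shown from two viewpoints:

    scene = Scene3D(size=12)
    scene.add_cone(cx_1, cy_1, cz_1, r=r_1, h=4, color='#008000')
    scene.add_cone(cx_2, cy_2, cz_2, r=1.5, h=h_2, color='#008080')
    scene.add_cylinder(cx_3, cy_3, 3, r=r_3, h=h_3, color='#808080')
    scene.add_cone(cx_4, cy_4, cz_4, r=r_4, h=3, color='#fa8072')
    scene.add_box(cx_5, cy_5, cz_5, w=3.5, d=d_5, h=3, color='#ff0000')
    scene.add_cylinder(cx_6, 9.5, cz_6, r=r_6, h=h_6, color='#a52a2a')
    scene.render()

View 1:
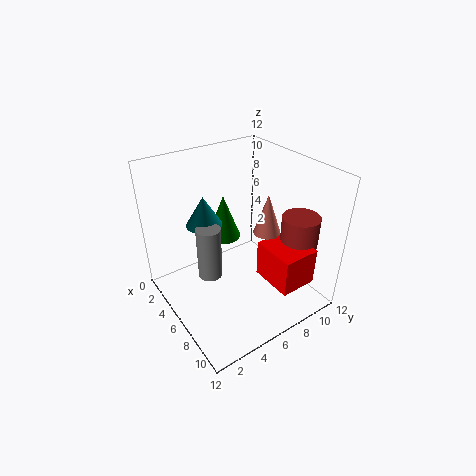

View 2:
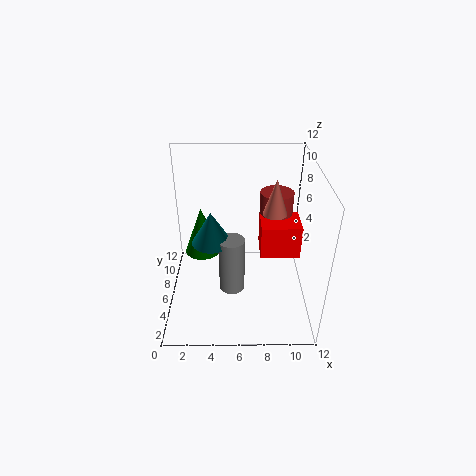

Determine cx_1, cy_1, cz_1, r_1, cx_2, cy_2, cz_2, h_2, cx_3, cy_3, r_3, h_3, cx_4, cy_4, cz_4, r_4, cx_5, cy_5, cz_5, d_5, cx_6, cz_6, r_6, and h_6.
cx_1 = 3, cy_1 = 6.5, cz_1 = 4.5, r_1 = 1.5, cx_2 = 4, cy_2 = 4, cz_2 = 7, h_2 = 2.5, cx_3 = 5.5, cy_3 = 3.5, r_3 = 1, h_3 = 4.5, cx_4 = 9, cy_4 = 6.5, cz_4 = 8, r_4 = 1, cx_5 = 8, cy_5 = 6.5, cz_5 = 3.5, d_5 = 3, cx_6 = 9.5, cz_6 = 6, r_6 = 1.5, h_6 = 2.5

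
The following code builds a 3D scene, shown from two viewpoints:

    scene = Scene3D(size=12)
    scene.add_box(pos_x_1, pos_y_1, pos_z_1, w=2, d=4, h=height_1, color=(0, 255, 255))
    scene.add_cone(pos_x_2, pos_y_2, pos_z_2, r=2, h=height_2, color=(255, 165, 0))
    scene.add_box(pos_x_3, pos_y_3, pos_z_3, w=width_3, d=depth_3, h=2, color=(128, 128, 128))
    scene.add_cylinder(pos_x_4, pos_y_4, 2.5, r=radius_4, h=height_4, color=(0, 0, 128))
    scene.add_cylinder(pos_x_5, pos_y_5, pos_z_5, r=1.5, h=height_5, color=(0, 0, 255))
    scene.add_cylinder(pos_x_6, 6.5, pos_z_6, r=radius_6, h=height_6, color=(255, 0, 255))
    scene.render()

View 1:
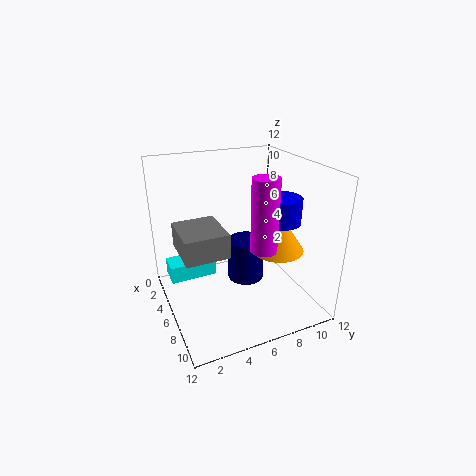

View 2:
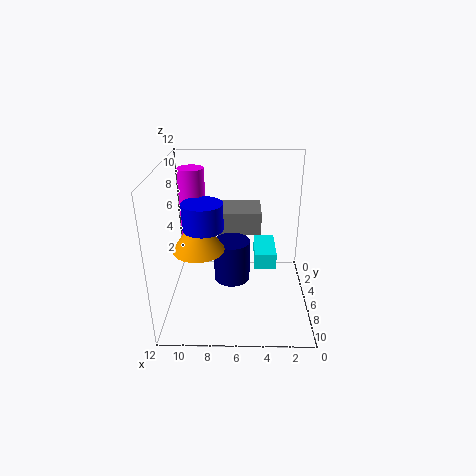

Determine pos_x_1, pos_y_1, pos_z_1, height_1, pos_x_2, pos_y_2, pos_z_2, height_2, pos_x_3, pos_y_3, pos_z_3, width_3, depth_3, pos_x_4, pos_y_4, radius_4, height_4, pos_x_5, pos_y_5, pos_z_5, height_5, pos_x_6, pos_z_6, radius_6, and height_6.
pos_x_1 = 2.5
pos_y_1 = 0.5
pos_z_1 = 2
height_1 = 1.5
pos_x_2 = 9
pos_y_2 = 8
pos_z_2 = 6
height_2 = 3
pos_x_3 = 4
pos_y_3 = 1
pos_z_3 = 5.5
width_3 = 4
depth_3 = 3.5
pos_x_4 = 6.5
pos_y_4 = 6.5
radius_4 = 1.5
height_4 = 3.5
pos_x_5 = 8.5
pos_y_5 = 8.5
pos_z_5 = 8
height_5 = 2
pos_x_6 = 9.5
pos_z_6 = 6.5
radius_6 = 1
height_6 = 5.5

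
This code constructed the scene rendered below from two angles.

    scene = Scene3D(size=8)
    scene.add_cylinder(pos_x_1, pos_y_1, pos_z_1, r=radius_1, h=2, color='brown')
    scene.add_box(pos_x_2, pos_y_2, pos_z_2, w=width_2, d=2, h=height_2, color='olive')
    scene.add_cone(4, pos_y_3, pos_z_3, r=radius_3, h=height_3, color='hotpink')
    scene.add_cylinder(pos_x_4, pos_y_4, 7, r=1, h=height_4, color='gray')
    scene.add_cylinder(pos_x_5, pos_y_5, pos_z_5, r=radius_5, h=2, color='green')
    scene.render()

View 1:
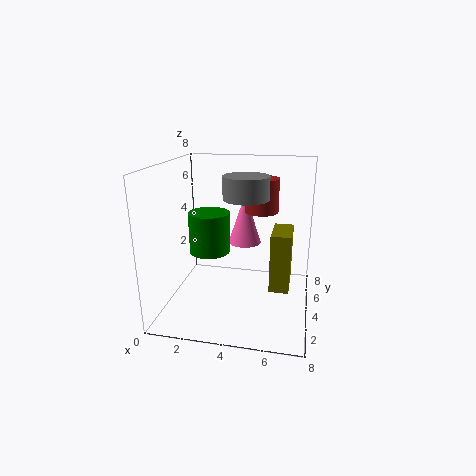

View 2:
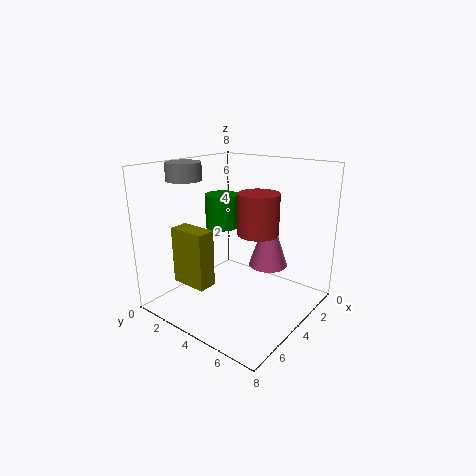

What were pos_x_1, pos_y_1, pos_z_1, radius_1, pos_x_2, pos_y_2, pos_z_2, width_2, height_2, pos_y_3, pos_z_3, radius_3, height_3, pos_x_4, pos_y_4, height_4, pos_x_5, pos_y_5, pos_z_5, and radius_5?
pos_x_1 = 5
pos_y_1 = 6
pos_z_1 = 5
radius_1 = 1
pos_x_2 = 6
pos_y_2 = 2
pos_z_2 = 2
width_2 = 1
height_2 = 3
pos_y_3 = 6
pos_z_3 = 3
radius_3 = 1
height_3 = 3
pos_x_4 = 5
pos_y_4 = 1
height_4 = 1
pos_x_5 = 3
pos_y_5 = 2
pos_z_5 = 4
radius_5 = 1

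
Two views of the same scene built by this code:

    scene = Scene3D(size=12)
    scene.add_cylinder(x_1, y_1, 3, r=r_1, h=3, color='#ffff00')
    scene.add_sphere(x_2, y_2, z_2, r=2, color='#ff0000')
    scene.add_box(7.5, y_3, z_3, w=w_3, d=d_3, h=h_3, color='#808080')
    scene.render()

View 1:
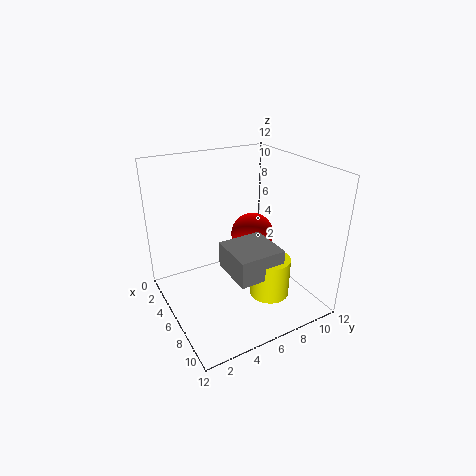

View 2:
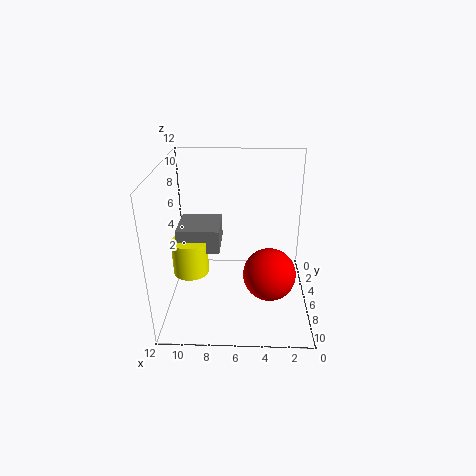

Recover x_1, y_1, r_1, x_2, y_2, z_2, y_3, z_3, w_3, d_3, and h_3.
x_1 = 10
y_1 = 6.5
r_1 = 1.5
x_2 = 3.5
y_2 = 9
z_2 = 4.5
y_3 = 3.5
z_3 = 5
w_3 = 3.5
d_3 = 3.5
h_3 = 2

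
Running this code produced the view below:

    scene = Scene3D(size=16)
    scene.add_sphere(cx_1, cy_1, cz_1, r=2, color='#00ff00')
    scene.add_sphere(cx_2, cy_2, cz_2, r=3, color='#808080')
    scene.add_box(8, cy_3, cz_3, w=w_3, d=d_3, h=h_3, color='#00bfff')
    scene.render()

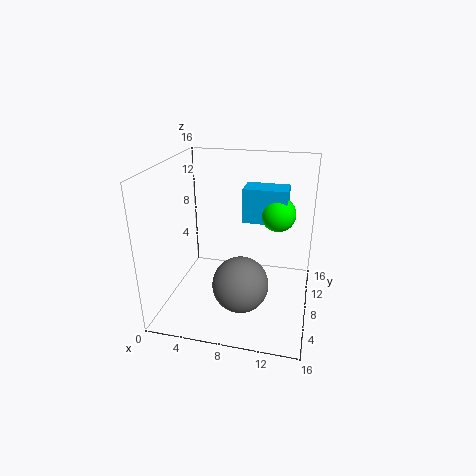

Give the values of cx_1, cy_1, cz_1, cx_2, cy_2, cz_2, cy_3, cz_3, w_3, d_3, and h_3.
cx_1 = 12, cy_1 = 11, cz_1 = 10, cx_2 = 9, cy_2 = 5, cz_2 = 4, cy_3 = 10, cz_3 = 9, w_3 = 5, d_3 = 3, h_3 = 4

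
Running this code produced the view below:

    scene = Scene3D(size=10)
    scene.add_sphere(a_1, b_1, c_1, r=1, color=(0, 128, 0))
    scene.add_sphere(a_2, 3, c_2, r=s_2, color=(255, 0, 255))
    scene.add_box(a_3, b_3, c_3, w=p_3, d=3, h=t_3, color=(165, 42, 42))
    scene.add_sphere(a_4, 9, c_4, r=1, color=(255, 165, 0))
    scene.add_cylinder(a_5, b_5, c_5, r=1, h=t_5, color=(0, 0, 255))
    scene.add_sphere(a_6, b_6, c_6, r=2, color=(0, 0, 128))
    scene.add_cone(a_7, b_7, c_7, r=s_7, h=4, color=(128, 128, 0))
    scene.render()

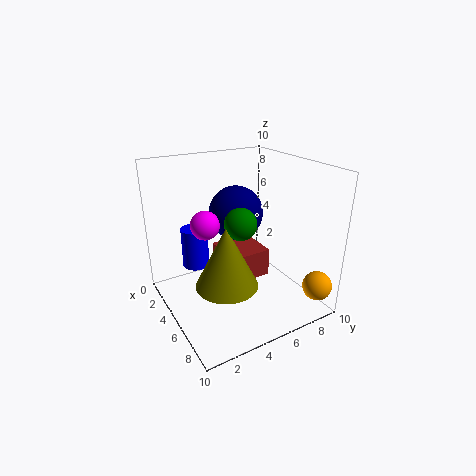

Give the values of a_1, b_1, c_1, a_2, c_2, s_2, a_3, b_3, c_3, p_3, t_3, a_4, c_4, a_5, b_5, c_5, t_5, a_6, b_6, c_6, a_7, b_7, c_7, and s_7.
a_1 = 7, b_1 = 4, c_1 = 7, a_2 = 4, c_2 = 6, s_2 = 1, a_3 = 3, b_3 = 4, c_3 = 2, p_3 = 3, t_3 = 2, a_4 = 9, c_4 = 2, a_5 = 2, b_5 = 3, c_5 = 2, t_5 = 3, a_6 = 3, b_6 = 6, c_6 = 6, a_7 = 7, b_7 = 3, c_7 = 3, s_7 = 2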